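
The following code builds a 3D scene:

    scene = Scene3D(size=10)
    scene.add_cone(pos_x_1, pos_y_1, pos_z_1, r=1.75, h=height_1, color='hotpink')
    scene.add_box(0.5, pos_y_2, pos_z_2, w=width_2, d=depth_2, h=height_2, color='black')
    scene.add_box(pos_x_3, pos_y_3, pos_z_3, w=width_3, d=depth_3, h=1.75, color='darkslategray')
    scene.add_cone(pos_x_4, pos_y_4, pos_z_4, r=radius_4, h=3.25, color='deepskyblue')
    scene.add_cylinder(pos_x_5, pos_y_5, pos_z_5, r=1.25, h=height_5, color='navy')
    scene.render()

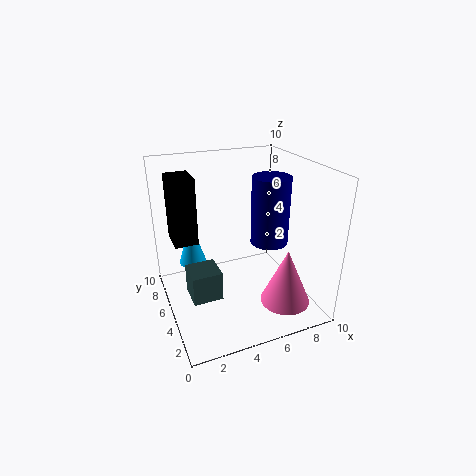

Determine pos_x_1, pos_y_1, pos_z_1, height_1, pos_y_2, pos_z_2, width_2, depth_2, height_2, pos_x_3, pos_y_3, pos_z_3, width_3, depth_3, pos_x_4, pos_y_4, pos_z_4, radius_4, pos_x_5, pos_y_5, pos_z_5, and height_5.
pos_x_1 = 7.75, pos_y_1 = 2.75, pos_z_1 = 0.5, height_1 = 4, pos_y_2 = 4.25, pos_z_2 = 5.5, width_2 = 1.5, depth_2 = 2, height_2 = 4.25, pos_x_3 = 0.75, pos_y_3 = 1.25, pos_z_3 = 3.25, width_3 = 1.75, depth_3 = 1.75, pos_x_4 = 2.25, pos_y_4 = 7.25, pos_z_4 = 2.5, radius_4 = 1, pos_x_5 = 6.75, pos_y_5 = 3.75, pos_z_5 = 5, height_5 = 4.5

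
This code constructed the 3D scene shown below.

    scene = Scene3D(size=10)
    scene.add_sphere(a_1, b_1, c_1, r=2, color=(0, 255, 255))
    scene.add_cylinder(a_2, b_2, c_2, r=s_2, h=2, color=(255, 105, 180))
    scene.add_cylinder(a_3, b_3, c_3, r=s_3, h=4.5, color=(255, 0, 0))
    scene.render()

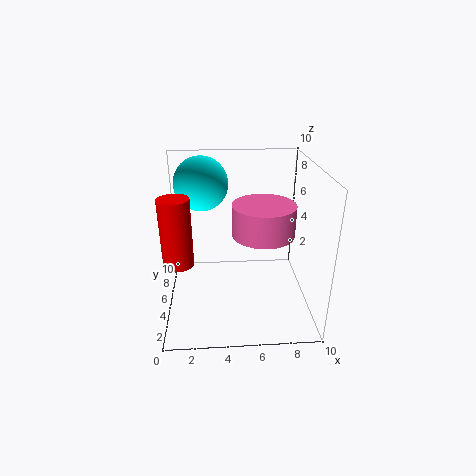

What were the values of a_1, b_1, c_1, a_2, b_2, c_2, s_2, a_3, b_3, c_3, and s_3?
a_1 = 2.5, b_1 = 8, c_1 = 8, a_2 = 6.5, b_2 = 3.5, c_2 = 6, s_2 = 2, a_3 = 1, b_3 = 3.5, c_3 = 4, s_3 = 1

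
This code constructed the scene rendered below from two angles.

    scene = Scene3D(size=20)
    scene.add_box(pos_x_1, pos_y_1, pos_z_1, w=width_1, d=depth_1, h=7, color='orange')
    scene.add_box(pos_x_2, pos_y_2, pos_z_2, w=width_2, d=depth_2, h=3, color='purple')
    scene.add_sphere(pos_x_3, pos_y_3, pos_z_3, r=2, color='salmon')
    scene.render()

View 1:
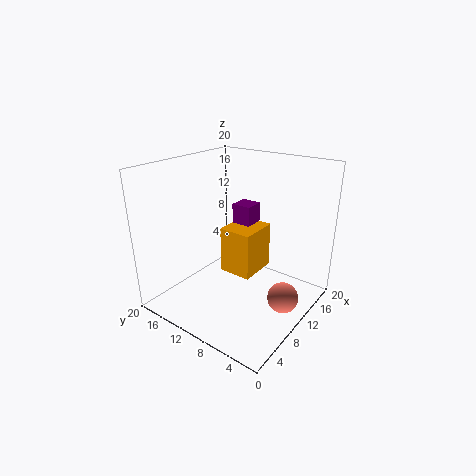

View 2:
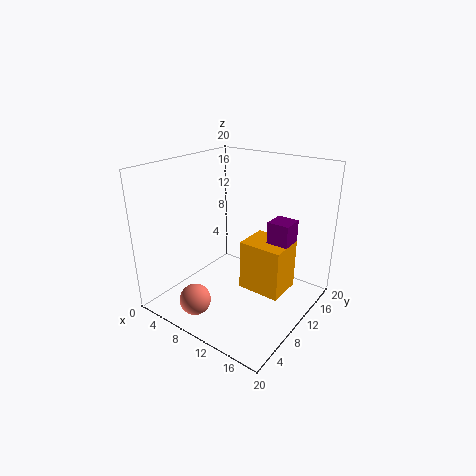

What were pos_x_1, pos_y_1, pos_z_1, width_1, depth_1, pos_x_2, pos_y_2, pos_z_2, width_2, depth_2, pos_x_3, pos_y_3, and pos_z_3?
pos_x_1 = 11; pos_y_1 = 9; pos_z_1 = 3; width_1 = 6; depth_1 = 5; pos_x_2 = 14; pos_y_2 = 11; pos_z_2 = 10; width_2 = 3; depth_2 = 3; pos_x_3 = 9; pos_y_3 = 2; pos_z_3 = 4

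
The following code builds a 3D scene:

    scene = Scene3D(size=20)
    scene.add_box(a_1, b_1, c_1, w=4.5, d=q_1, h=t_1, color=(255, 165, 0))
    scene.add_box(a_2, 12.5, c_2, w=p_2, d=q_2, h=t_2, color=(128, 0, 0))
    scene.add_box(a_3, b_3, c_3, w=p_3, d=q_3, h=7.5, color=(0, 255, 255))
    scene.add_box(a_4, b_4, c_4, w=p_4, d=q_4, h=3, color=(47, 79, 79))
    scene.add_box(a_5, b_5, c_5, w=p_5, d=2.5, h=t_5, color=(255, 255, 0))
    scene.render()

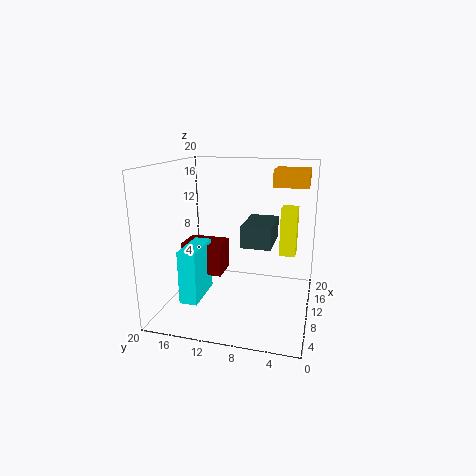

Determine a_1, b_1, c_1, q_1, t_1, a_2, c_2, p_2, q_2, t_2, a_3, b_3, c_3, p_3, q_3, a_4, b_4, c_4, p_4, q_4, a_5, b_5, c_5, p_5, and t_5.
a_1 = 14; b_1 = 1; c_1 = 16.5; q_1 = 5; t_1 = 2.5; a_2 = 9.5; c_2 = 4; p_2 = 4.5; q_2 = 6; t_2 = 4.5; a_3 = 5; b_3 = 14.5; c_3 = 1.5; p_3 = 6.5; q_3 = 2.5; a_4 = 7.5; b_4 = 5; c_4 = 9.5; p_4 = 6.5; q_4 = 4; a_5 = 16; b_5 = 2.5; c_5 = 5.5; p_5 = 3; t_5 = 7.5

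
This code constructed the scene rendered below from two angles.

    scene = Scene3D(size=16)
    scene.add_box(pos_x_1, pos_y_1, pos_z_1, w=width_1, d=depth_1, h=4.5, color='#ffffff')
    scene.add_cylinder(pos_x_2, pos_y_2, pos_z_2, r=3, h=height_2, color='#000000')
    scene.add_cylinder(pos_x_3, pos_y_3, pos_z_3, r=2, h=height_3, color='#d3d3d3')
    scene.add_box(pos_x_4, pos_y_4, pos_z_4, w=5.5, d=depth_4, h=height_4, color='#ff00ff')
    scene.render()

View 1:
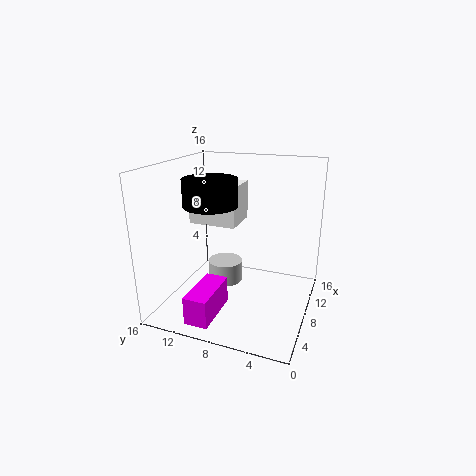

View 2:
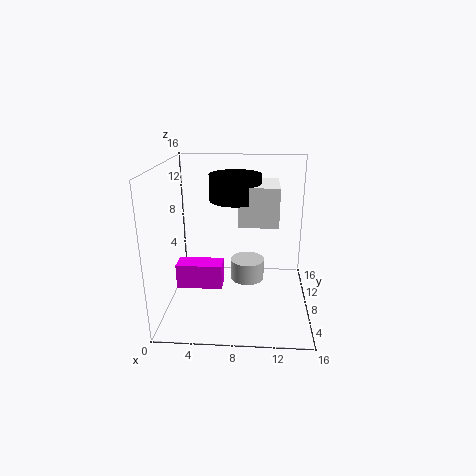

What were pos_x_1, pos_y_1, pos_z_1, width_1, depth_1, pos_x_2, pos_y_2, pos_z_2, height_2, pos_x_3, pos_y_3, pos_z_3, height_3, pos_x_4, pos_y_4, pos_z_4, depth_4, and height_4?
pos_x_1 = 8, pos_y_1 = 8.5, pos_z_1 = 9, width_1 = 4.5, depth_1 = 5.5, pos_x_2 = 7.5, pos_y_2 = 11, pos_z_2 = 11.5, height_2 = 3, pos_x_3 = 9, pos_y_3 = 10, pos_z_3 = 2, height_3 = 2.5, pos_x_4 = 0.5, pos_y_4 = 8.5, pos_z_4 = 1, depth_4 = 2.5, height_4 = 3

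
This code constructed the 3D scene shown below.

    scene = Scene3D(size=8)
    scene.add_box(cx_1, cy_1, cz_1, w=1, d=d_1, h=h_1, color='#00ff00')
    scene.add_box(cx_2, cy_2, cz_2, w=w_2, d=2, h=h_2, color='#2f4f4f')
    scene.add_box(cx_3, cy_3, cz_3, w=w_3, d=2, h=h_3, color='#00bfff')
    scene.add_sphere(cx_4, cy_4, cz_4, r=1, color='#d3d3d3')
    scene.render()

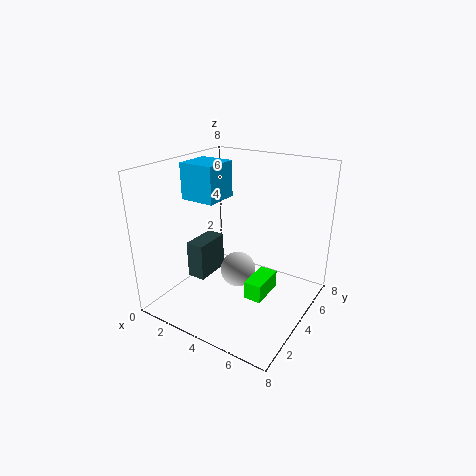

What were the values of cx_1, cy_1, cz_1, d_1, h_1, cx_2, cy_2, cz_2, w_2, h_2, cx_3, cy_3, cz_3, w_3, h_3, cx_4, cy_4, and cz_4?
cx_1 = 5
cy_1 = 3
cz_1 = 1
d_1 = 2
h_1 = 1
cx_2 = 2
cy_2 = 2
cz_2 = 2
w_2 = 1
h_2 = 2
cx_3 = 1
cy_3 = 3
cz_3 = 6
w_3 = 2
h_3 = 2
cx_4 = 4
cy_4 = 4
cz_4 = 2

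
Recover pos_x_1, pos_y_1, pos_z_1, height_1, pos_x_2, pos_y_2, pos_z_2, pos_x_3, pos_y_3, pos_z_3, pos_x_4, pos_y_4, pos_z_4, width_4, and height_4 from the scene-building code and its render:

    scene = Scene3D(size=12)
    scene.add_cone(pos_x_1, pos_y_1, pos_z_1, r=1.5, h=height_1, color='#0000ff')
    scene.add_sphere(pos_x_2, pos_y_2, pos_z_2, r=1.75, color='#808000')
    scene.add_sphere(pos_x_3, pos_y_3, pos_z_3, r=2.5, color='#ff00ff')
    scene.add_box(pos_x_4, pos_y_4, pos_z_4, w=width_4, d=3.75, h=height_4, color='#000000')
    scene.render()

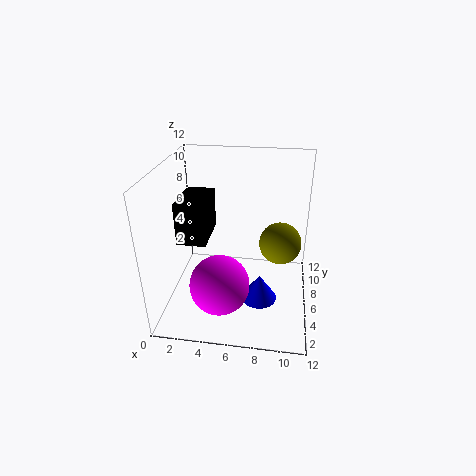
pos_x_1 = 8
pos_y_1 = 4.75
pos_z_1 = 1
height_1 = 2.25
pos_x_2 = 9.5
pos_y_2 = 6.5
pos_z_2 = 5.5
pos_x_3 = 4.75
pos_y_3 = 4
pos_z_3 = 2.5
pos_x_4 = 1.75
pos_y_4 = 3
pos_z_4 = 6.75
width_4 = 2.25
height_4 = 3.25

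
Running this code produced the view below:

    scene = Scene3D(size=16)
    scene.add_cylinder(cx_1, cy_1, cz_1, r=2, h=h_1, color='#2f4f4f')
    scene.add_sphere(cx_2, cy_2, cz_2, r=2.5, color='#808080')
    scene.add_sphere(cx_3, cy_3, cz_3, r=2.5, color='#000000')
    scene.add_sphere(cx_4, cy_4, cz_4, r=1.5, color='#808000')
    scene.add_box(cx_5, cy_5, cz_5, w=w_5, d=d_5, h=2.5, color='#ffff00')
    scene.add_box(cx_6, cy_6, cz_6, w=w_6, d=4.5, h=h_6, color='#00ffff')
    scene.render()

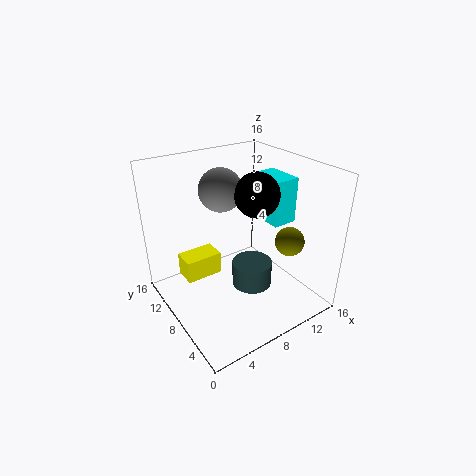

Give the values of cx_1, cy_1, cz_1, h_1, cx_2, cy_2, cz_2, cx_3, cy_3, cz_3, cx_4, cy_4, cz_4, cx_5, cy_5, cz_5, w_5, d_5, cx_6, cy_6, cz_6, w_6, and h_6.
cx_1 = 7; cy_1 = 4; cz_1 = 5; h_1 = 2.5; cx_2 = 8; cy_2 = 11.5; cz_2 = 12.5; cx_3 = 10.5; cy_3 = 8; cz_3 = 12.5; cx_4 = 11; cy_4 = 3; cz_4 = 9; cx_5 = 2; cy_5 = 8.5; cz_5 = 4; w_5 = 4; d_5 = 2.5; cx_6 = 13; cy_6 = 7.5; cz_6 = 8; w_6 = 3; h_6 = 5.5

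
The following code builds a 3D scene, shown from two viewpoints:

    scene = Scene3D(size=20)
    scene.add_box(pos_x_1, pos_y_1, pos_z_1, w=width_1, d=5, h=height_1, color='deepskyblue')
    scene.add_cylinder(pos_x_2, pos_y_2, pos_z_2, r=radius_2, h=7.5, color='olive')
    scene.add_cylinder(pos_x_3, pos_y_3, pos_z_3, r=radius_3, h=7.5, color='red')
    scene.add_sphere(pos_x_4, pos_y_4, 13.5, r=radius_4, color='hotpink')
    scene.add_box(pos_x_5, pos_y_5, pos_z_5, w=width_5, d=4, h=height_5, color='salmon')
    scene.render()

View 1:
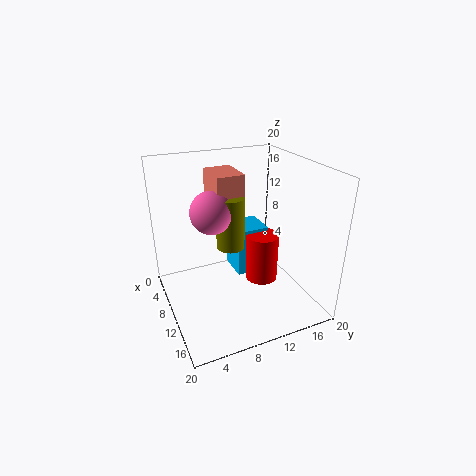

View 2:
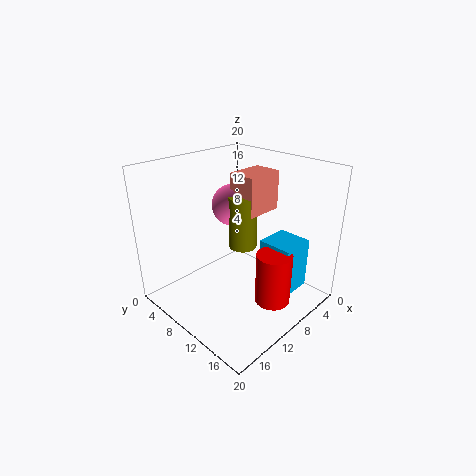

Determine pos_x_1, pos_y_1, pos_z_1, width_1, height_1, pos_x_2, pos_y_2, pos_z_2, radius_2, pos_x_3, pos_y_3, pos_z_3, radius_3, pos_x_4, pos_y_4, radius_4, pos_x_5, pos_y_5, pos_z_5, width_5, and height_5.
pos_x_1 = 2; pos_y_1 = 11.5; pos_z_1 = 1.5; width_1 = 5; height_1 = 7.5; pos_x_2 = 8.5; pos_y_2 = 9.5; pos_z_2 = 8; radius_2 = 2; pos_x_3 = 8; pos_y_3 = 15; pos_z_3 = 1; radius_3 = 2.5; pos_x_4 = 8; pos_y_4 = 7; radius_4 = 3; pos_x_5 = 3.5; pos_y_5 = 7.5; pos_z_5 = 13; width_5 = 5.5; height_5 = 5.5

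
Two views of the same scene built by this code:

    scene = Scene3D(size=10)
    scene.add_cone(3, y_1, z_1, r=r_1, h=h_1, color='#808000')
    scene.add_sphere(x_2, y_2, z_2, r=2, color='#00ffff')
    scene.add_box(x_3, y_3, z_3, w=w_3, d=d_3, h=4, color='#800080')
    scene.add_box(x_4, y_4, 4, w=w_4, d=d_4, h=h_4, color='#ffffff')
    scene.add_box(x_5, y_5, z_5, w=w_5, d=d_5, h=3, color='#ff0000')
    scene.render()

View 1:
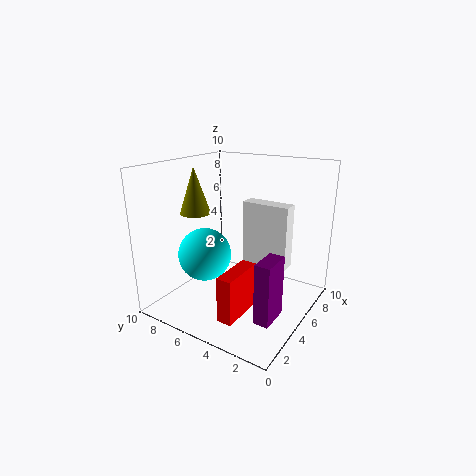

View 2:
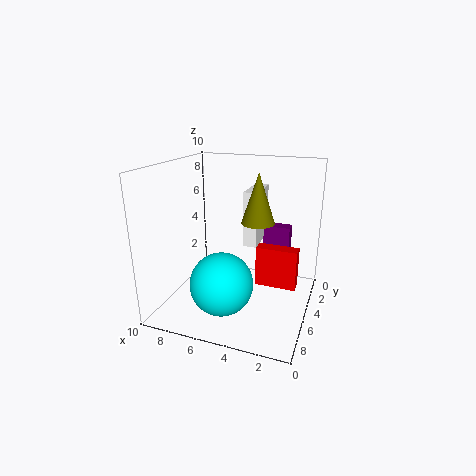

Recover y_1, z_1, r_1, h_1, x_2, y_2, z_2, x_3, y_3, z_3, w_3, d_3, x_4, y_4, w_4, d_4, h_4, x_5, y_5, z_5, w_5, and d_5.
y_1 = 7; z_1 = 7; r_1 = 1; h_1 = 3; x_2 = 5; y_2 = 8; z_2 = 3; x_3 = 2; y_3 = 1; z_3 = 1; w_3 = 2; d_3 = 1; x_4 = 4; y_4 = 1; w_4 = 1; d_4 = 3; h_4 = 4; x_5 = 1; y_5 = 3; z_5 = 1; w_5 = 3; d_5 = 1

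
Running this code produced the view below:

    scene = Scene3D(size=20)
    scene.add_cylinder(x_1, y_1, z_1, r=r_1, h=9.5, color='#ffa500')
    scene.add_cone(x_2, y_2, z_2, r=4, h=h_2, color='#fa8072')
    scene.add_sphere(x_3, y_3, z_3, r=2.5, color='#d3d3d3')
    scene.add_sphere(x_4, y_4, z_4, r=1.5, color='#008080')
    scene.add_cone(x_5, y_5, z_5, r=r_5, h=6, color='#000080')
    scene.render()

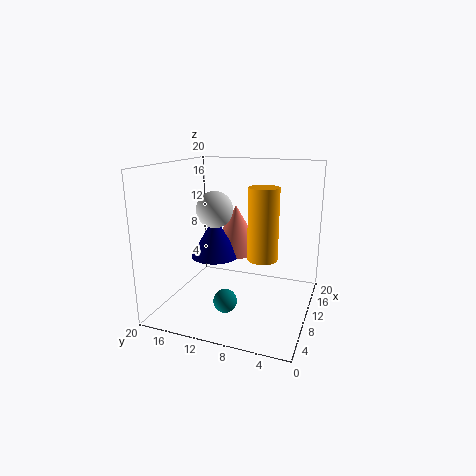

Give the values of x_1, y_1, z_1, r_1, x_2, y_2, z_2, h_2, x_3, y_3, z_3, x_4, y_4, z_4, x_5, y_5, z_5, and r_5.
x_1 = 8.5
y_1 = 6
z_1 = 8
r_1 = 2
x_2 = 14.5
y_2 = 12
z_2 = 6.5
h_2 = 7
x_3 = 9
y_3 = 13
z_3 = 14
x_4 = 4
y_4 = 9.5
z_4 = 3.5
x_5 = 11
y_5 = 14
z_5 = 6.5
r_5 = 3.5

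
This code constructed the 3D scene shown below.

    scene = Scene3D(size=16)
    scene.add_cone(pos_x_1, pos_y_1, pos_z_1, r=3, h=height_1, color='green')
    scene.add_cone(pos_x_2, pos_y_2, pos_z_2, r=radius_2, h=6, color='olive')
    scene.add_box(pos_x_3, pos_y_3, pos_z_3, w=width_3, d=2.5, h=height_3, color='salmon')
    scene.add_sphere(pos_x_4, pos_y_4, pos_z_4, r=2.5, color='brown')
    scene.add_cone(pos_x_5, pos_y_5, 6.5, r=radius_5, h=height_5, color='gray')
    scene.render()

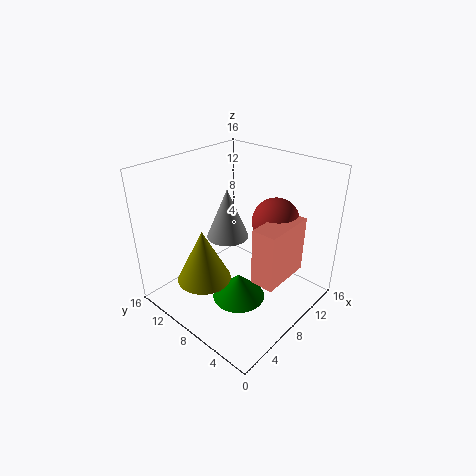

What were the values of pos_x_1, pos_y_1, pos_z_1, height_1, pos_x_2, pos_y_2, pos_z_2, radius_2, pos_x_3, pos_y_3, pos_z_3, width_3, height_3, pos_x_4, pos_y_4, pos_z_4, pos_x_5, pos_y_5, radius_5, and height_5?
pos_x_1 = 7, pos_y_1 = 7, pos_z_1 = 1, height_1 = 3, pos_x_2 = 4.5, pos_y_2 = 10, pos_z_2 = 3.5, radius_2 = 3, pos_x_3 = 5.5, pos_y_3 = 1.5, pos_z_3 = 5.5, width_3 = 5.5, height_3 = 6, pos_x_4 = 10, pos_y_4 = 4.5, pos_z_4 = 10.5, pos_x_5 = 9.5, pos_y_5 = 11, radius_5 = 2.5, height_5 = 6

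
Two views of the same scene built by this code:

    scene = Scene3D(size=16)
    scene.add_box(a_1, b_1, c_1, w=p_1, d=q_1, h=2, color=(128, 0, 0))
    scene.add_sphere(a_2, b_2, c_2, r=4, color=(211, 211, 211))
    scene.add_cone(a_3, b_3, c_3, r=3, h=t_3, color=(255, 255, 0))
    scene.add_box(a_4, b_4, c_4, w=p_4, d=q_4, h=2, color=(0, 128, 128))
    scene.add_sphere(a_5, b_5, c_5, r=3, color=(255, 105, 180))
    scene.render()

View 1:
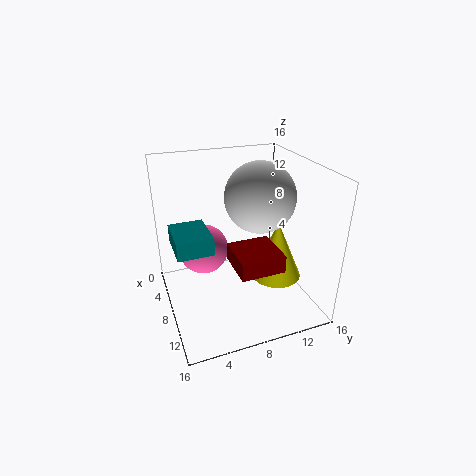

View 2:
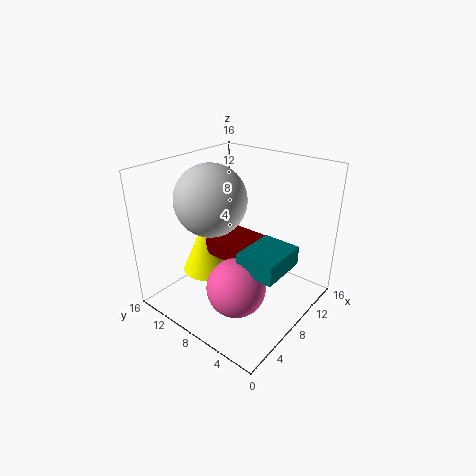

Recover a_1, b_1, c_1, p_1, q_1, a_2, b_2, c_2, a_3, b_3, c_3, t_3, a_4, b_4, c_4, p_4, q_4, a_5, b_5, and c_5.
a_1 = 7; b_1 = 7; c_1 = 5; p_1 = 5; q_1 = 5; a_2 = 7; b_2 = 11; c_2 = 12; a_3 = 8; b_3 = 13; c_3 = 2; t_3 = 7; a_4 = 4; b_4 = 1; c_4 = 7; p_4 = 5; q_4 = 4; a_5 = 4; b_5 = 5; c_5 = 5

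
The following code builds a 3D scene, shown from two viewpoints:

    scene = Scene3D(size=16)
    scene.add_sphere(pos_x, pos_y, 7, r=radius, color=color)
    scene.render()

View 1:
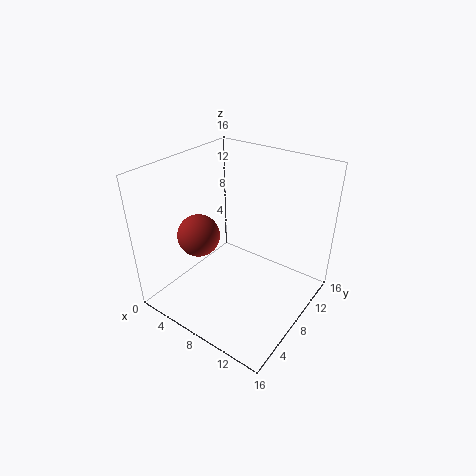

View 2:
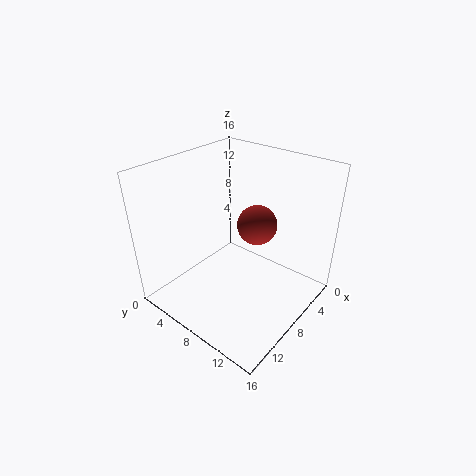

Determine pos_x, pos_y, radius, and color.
pos_x = 3, pos_y = 7, radius = 2.5, color = 'brown'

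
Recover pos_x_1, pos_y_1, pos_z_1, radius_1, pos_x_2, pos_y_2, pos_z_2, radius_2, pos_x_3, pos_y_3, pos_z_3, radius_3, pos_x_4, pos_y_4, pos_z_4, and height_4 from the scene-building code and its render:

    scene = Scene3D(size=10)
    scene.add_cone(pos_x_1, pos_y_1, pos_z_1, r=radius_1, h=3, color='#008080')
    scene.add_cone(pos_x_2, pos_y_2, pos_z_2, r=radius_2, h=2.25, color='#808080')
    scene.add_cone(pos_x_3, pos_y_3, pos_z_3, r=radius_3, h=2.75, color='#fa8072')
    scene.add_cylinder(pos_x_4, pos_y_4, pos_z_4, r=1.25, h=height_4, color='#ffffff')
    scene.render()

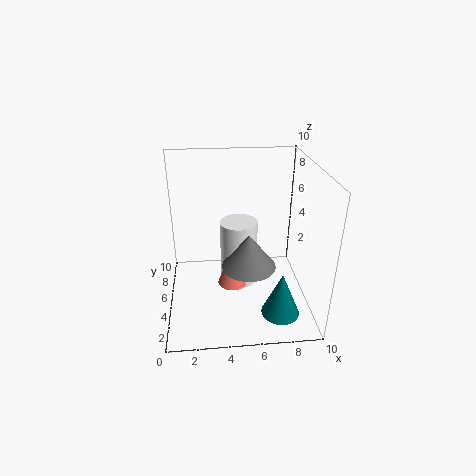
pos_x_1 = 7.5; pos_y_1 = 1.75; pos_z_1 = 1; radius_1 = 1.25; pos_x_2 = 5.5; pos_y_2 = 3; pos_z_2 = 4; radius_2 = 1.75; pos_x_3 = 4.5; pos_y_3 = 3.75; pos_z_3 = 2.25; radius_3 = 1; pos_x_4 = 5; pos_y_4 = 4.5; pos_z_4 = 2; height_4 = 4.5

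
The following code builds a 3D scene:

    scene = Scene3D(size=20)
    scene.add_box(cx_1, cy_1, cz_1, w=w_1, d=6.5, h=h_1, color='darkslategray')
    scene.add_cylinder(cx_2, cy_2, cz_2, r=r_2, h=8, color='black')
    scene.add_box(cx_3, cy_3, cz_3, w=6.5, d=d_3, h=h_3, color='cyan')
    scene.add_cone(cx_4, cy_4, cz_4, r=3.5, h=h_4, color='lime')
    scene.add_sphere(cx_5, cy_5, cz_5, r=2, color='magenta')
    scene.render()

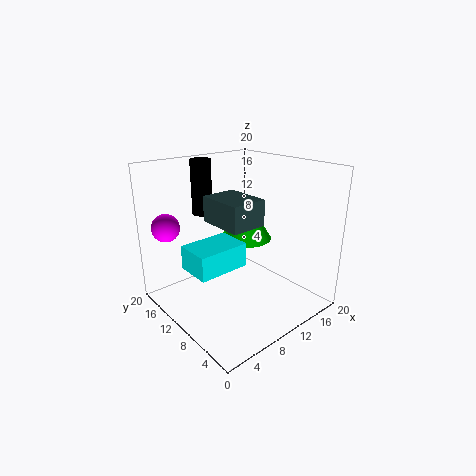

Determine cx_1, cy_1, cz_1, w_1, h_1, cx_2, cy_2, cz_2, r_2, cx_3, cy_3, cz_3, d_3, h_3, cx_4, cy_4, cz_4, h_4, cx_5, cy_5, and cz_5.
cx_1 = 6.5
cy_1 = 6.5
cz_1 = 12.5
w_1 = 5
h_1 = 3.5
cx_2 = 9
cy_2 = 17
cz_2 = 12
r_2 = 1.5
cx_3 = 1
cy_3 = 5.5
cz_3 = 8.5
d_3 = 4.5
h_3 = 3
cx_4 = 11
cy_4 = 9.5
cz_4 = 10
h_4 = 5.5
cx_5 = 3
cy_5 = 17.5
cz_5 = 11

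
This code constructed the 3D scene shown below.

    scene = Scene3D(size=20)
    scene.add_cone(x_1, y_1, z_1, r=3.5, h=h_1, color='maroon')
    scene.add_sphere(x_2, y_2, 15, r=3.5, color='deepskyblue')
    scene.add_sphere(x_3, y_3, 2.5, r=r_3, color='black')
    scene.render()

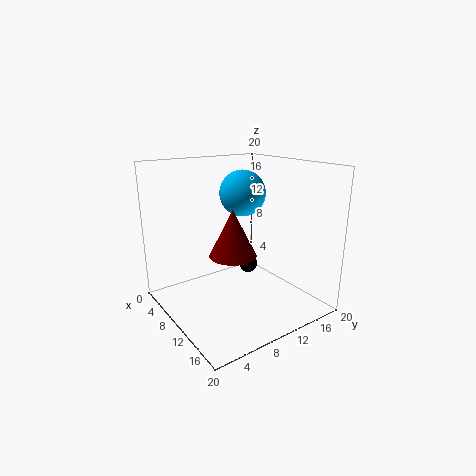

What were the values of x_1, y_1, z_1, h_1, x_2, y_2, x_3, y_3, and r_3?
x_1 = 8
y_1 = 10.5
z_1 = 6.5
h_1 = 7
x_2 = 5.5
y_2 = 14
x_3 = 4.5
y_3 = 16
r_3 = 1.5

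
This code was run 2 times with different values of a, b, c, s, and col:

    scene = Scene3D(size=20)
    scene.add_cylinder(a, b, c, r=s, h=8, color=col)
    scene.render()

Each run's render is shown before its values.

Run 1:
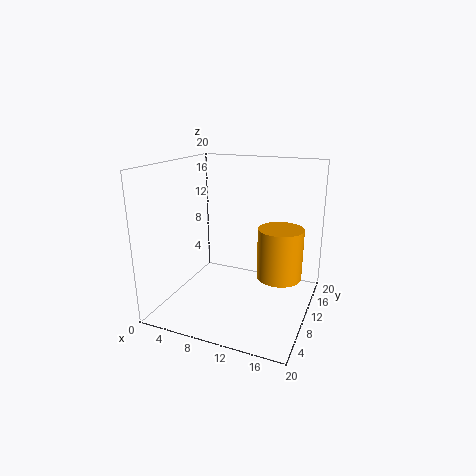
a = 14.5
b = 16
c = 2
s = 3.5
col = 'orange'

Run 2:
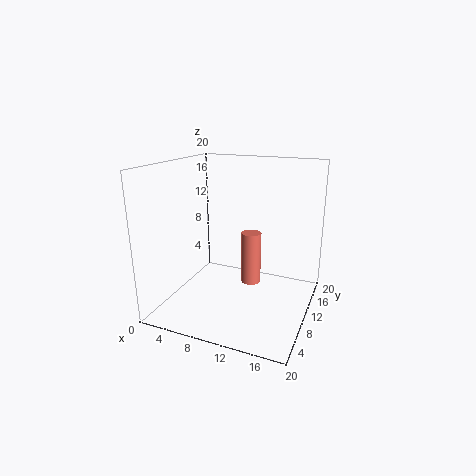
a = 10.5
b = 14
c = 1.5
s = 1.5
col = 'salmon'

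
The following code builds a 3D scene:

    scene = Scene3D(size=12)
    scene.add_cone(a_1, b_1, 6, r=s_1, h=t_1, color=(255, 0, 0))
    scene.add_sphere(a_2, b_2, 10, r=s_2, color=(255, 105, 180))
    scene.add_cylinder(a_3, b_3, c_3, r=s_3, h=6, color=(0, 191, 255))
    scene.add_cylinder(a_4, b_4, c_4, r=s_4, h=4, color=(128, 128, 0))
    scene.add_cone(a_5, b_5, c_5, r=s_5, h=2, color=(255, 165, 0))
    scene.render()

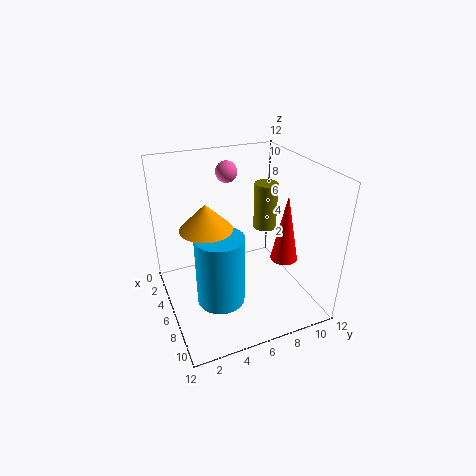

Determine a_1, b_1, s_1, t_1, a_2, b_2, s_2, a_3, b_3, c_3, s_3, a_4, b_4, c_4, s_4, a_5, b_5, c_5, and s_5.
a_1 = 10, b_1 = 8, s_1 = 1, t_1 = 5, a_2 = 1, b_2 = 7, s_2 = 1, a_3 = 7, b_3 = 4, c_3 = 1, s_3 = 2, a_4 = 5, b_4 = 9, c_4 = 6, s_4 = 1, a_5 = 7, b_5 = 3, c_5 = 8, s_5 = 2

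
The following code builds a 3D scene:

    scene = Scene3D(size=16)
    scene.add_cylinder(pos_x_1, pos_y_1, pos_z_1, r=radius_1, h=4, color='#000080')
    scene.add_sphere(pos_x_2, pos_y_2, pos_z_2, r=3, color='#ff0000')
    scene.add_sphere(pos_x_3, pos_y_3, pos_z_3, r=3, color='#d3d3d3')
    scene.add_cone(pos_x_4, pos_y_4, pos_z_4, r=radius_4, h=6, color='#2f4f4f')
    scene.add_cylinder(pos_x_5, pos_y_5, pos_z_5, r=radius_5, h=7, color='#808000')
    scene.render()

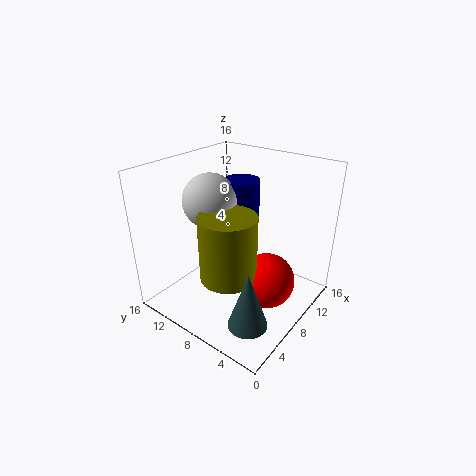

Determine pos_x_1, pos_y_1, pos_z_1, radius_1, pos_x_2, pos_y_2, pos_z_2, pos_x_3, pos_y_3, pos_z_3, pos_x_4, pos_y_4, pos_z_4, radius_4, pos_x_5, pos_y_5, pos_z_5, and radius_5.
pos_x_1 = 10; pos_y_1 = 9; pos_z_1 = 10; radius_1 = 2; pos_x_2 = 8; pos_y_2 = 4; pos_z_2 = 4; pos_x_3 = 7; pos_y_3 = 11; pos_z_3 = 12; pos_x_4 = 3; pos_y_4 = 3; pos_z_4 = 2; radius_4 = 2; pos_x_5 = 5; pos_y_5 = 7; pos_z_5 = 5; radius_5 = 3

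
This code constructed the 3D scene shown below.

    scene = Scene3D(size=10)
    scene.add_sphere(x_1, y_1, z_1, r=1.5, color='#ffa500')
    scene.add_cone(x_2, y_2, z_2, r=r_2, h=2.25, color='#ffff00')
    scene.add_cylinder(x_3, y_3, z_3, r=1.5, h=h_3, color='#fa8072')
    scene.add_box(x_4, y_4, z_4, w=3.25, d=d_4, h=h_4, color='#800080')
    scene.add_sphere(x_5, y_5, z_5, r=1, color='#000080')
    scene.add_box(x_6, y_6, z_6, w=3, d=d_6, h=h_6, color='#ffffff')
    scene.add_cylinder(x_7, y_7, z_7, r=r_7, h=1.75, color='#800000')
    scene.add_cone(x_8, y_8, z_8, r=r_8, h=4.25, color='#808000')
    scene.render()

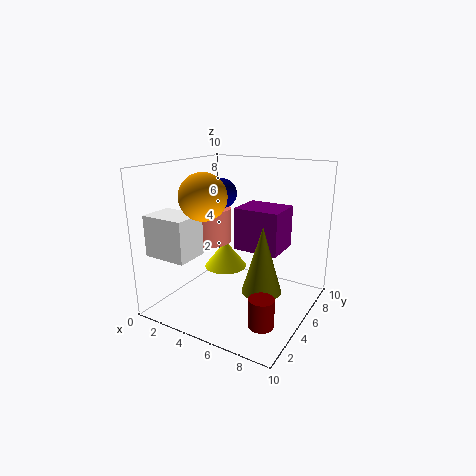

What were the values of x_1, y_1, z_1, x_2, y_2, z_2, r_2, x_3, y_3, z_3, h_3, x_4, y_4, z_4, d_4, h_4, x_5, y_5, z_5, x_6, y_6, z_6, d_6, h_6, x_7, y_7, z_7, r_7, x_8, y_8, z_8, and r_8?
x_1 = 4
y_1 = 2.5
z_1 = 8.25
x_2 = 2
y_2 = 8
z_2 = 1
r_2 = 1.75
x_3 = 2.5
y_3 = 5.25
z_3 = 4.25
h_3 = 2.5
x_4 = 4.5
y_4 = 5.25
z_4 = 4
d_4 = 2.75
h_4 = 3
x_5 = 3.75
y_5 = 5
z_5 = 8
x_6 = 0.5
y_6 = 0.75
z_6 = 4.25
d_6 = 2.25
h_6 = 2.75
x_7 = 8.75
y_7 = 1.25
z_7 = 1.5
r_7 = 0.75
x_8 = 7.75
y_8 = 3.25
z_8 = 2.5
r_8 = 1.25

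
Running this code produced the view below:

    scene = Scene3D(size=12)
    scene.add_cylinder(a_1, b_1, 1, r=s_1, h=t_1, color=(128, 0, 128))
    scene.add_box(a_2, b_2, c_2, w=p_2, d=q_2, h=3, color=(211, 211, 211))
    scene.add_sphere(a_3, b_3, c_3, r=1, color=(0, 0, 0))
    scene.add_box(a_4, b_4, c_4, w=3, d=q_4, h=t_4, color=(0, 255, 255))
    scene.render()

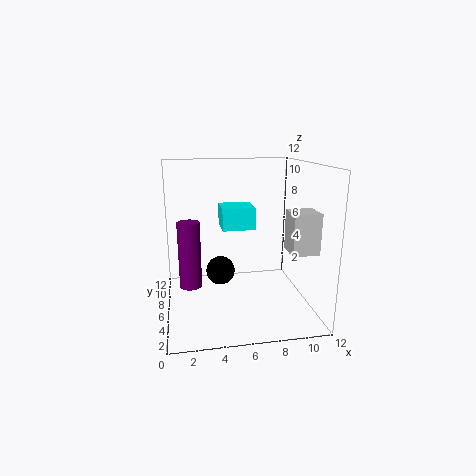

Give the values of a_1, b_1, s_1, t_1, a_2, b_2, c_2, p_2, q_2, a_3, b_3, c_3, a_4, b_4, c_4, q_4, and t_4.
a_1 = 2, b_1 = 8, s_1 = 1, t_1 = 6, a_2 = 9, b_2 = 1, c_2 = 6, p_2 = 2, q_2 = 2, a_3 = 4, b_3 = 2, c_3 = 5, a_4 = 5, b_4 = 8, c_4 = 6, q_4 = 3, t_4 = 2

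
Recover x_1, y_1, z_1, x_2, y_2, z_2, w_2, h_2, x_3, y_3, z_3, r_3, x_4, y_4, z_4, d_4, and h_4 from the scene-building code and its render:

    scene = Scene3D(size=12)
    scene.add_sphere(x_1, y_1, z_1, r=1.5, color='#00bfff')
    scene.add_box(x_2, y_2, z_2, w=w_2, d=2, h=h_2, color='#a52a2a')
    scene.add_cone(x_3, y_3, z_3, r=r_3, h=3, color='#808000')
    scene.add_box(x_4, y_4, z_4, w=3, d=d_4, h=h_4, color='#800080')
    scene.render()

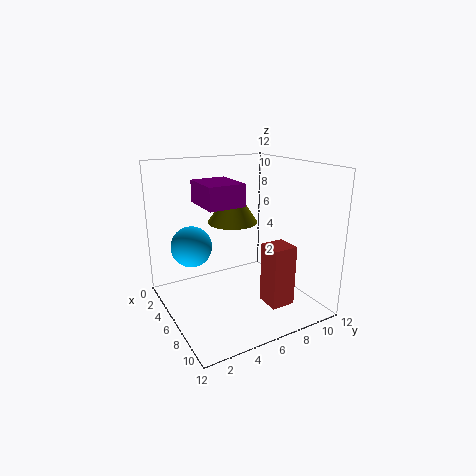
x_1 = 7; y_1 = 1.5; z_1 = 6.5; x_2 = 8; y_2 = 7; z_2 = 1; w_2 = 2; h_2 = 5; x_3 = 6; y_3 = 5.5; z_3 = 7.5; r_3 = 2; x_4 = 7.5; y_4 = 1.5; z_4 = 10; d_4 = 2.5; h_4 = 1.5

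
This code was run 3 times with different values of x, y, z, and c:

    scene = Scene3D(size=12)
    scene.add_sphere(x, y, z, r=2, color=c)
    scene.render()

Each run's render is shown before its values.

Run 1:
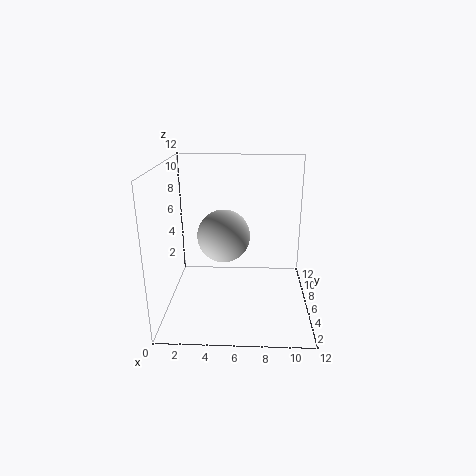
x = 5, y = 4, z = 7, c = 'lightgray'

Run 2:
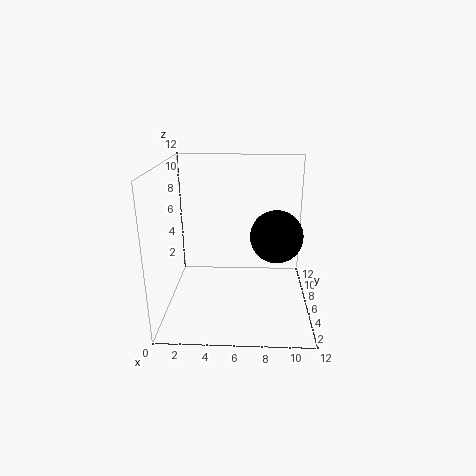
x = 9, y = 4, z = 7, c = 'black'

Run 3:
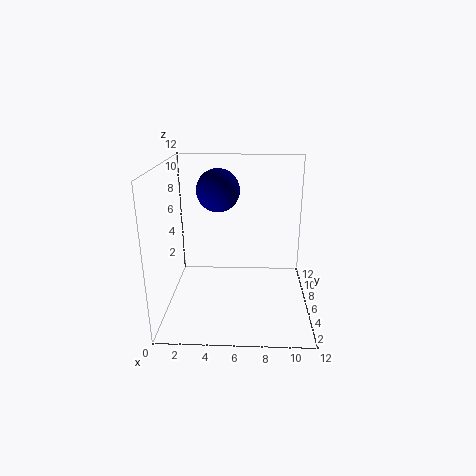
x = 4, y = 10, z = 9, c = 'navy'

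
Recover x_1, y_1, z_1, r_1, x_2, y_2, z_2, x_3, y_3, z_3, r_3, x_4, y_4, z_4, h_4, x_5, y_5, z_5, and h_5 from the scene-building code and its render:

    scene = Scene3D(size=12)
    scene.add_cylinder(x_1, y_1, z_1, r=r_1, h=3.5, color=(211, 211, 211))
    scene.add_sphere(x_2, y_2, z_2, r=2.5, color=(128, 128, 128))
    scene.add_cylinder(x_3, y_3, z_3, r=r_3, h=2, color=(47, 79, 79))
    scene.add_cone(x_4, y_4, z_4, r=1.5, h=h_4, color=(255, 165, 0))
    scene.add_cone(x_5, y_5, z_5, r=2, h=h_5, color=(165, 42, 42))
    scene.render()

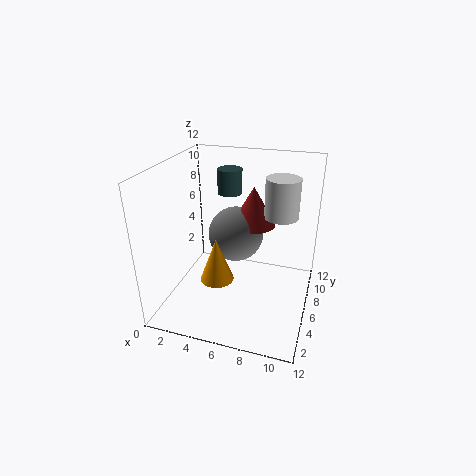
x_1 = 9
y_1 = 9
z_1 = 7
r_1 = 1.5
x_2 = 5
y_2 = 8.5
z_2 = 5
x_3 = 5
y_3 = 7
z_3 = 9.5
r_3 = 1
x_4 = 4
y_4 = 6
z_4 = 1.5
h_4 = 4
x_5 = 6.5
y_5 = 9
z_5 = 6
h_5 = 3.5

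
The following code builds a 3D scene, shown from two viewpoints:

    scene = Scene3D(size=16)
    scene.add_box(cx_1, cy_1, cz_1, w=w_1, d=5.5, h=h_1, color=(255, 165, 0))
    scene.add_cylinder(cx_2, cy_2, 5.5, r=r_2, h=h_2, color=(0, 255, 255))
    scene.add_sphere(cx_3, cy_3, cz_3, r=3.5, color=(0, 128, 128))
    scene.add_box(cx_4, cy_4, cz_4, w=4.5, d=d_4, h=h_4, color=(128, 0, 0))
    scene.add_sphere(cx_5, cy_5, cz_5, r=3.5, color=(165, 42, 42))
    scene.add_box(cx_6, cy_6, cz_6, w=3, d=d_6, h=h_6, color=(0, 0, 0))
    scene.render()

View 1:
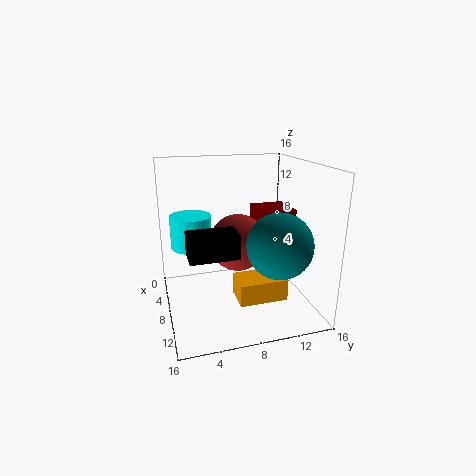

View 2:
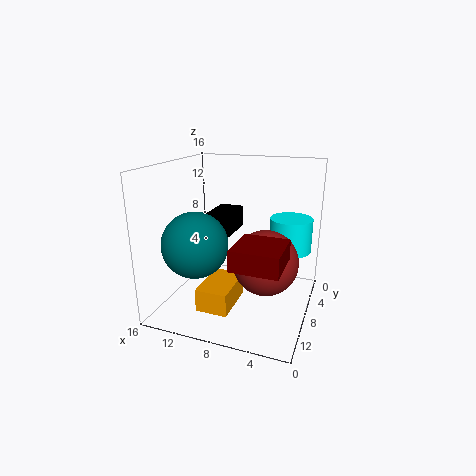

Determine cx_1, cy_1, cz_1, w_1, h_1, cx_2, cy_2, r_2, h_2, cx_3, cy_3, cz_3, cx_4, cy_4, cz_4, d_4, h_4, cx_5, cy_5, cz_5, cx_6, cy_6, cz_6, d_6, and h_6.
cx_1 = 7.5
cy_1 = 7.5
cz_1 = 1
w_1 = 3.5
h_1 = 2.5
cx_2 = 3
cy_2 = 3.5
r_2 = 2.5
h_2 = 4
cx_3 = 11.5
cy_3 = 11.5
cz_3 = 8
cx_4 = 1.5
cy_4 = 11.5
cz_4 = 8
d_4 = 4.5
h_4 = 2
cx_5 = 4.5
cy_5 = 9
cz_5 = 6
cx_6 = 9.5
cy_6 = 2
cz_6 = 7.5
d_6 = 5
h_6 = 2.5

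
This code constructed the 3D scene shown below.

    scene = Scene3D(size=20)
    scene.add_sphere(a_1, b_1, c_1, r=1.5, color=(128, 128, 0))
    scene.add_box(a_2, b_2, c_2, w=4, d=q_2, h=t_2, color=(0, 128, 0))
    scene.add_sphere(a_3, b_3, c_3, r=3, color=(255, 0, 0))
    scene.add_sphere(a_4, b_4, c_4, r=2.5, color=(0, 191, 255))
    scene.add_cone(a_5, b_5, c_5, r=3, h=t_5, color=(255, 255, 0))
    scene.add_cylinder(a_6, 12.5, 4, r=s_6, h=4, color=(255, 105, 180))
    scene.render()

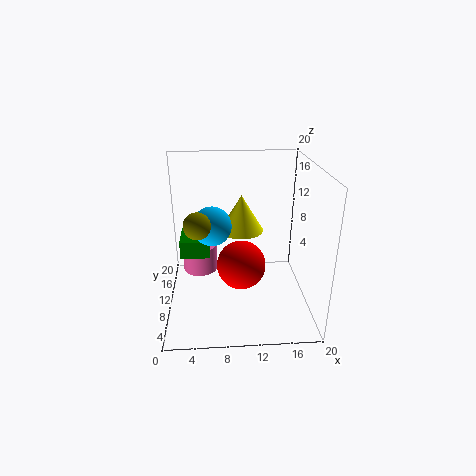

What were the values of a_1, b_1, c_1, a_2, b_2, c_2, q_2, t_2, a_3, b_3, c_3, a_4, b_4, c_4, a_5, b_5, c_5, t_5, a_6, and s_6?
a_1 = 5, b_1 = 2, c_1 = 15.5, a_2 = 2, b_2 = 9, c_2 = 7.5, q_2 = 5, t_2 = 2.5, a_3 = 10, b_3 = 4.5, c_3 = 9, a_4 = 6.5, b_4 = 7.5, c_4 = 13, a_5 = 10.5, b_5 = 10.5, c_5 = 11, t_5 = 5, a_6 = 4.5, s_6 = 2.5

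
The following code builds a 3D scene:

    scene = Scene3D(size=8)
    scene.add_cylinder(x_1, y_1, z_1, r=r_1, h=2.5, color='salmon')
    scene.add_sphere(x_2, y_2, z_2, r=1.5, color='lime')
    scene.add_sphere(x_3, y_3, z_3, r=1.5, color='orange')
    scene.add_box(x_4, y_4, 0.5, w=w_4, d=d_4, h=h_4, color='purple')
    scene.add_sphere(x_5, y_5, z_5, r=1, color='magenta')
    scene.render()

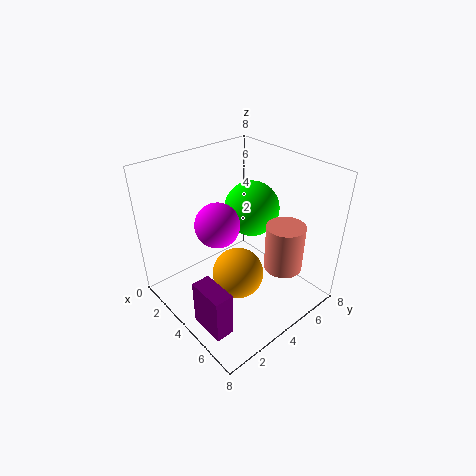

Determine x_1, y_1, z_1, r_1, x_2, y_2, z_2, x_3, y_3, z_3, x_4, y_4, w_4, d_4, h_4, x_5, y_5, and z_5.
x_1 = 6.5; y_1 = 5; z_1 = 3; r_1 = 1; x_2 = 4; y_2 = 5; z_2 = 5.5; x_3 = 4; y_3 = 4; z_3 = 1.5; x_4 = 4.5; y_4 = 0.5; w_4 = 2; d_4 = 1; h_4 = 2.5; x_5 = 5.5; y_5 = 1.5; z_5 = 6.5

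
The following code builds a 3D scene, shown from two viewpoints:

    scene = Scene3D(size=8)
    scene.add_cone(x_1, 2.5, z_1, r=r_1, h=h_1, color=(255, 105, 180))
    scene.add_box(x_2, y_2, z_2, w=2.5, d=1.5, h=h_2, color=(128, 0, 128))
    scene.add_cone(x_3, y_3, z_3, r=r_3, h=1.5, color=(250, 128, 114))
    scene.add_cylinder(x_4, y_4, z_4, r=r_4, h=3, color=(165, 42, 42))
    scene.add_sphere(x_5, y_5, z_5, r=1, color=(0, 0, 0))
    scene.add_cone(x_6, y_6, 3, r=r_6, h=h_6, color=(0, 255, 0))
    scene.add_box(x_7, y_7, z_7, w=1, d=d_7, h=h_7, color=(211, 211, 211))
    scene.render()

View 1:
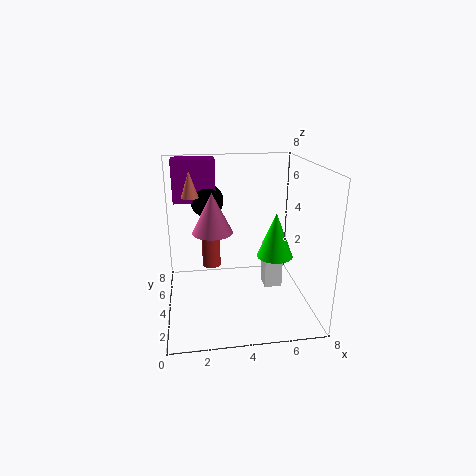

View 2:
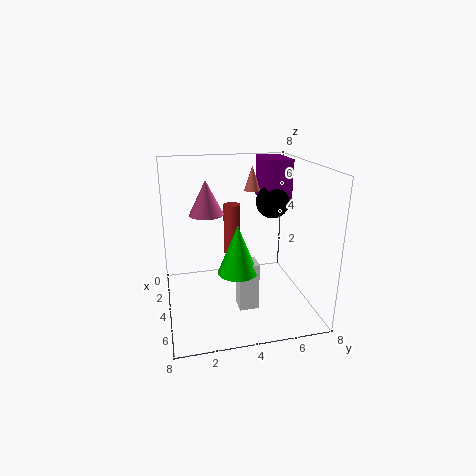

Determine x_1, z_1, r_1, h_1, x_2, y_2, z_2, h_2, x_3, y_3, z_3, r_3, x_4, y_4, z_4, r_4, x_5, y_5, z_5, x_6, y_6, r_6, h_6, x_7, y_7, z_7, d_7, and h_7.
x_1 = 2.5
z_1 = 5
r_1 = 1
h_1 = 2
x_2 = 0.5
y_2 = 6
z_2 = 5.5
h_2 = 2.5
x_3 = 1.5
y_3 = 5.5
z_3 = 6
r_3 = 0.5
x_4 = 2.5
y_4 = 4
z_4 = 2.5
r_4 = 0.5
x_5 = 2.5
y_5 = 6.5
z_5 = 5.5
x_6 = 6
y_6 = 3.5
r_6 = 1
h_6 = 2.5
x_7 = 5.5
y_7 = 3.5
z_7 = 1
d_7 = 1
h_7 = 2.5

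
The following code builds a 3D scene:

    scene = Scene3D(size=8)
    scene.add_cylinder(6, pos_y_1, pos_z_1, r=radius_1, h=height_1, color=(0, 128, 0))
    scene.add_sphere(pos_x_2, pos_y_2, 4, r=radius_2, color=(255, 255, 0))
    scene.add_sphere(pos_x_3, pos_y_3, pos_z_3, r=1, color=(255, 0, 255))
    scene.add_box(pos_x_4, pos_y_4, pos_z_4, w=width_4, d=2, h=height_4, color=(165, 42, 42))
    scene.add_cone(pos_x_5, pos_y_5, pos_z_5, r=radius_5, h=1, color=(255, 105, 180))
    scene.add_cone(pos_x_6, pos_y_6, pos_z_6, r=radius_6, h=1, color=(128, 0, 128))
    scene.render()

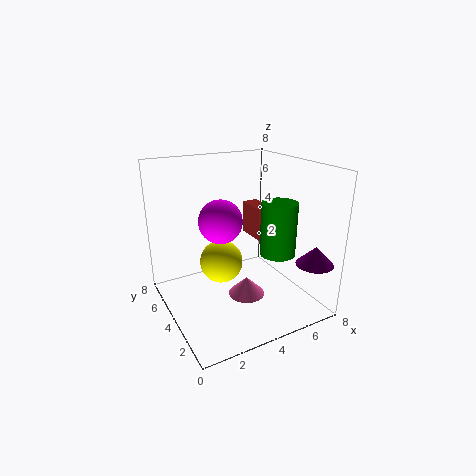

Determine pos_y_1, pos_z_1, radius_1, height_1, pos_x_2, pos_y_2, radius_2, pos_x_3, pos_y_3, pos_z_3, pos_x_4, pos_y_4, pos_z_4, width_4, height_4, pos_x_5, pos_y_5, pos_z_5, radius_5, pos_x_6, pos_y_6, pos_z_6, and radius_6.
pos_y_1 = 3, pos_z_1 = 3, radius_1 = 1, height_1 = 3, pos_x_2 = 2, pos_y_2 = 2, radius_2 = 1, pos_x_3 = 2, pos_y_3 = 2, pos_z_3 = 6, pos_x_4 = 6, pos_y_4 = 5, pos_z_4 = 3, width_4 = 1, height_4 = 2, pos_x_5 = 4, pos_y_5 = 3, pos_z_5 = 1, radius_5 = 1, pos_x_6 = 7, pos_y_6 = 1, pos_z_6 = 3, radius_6 = 1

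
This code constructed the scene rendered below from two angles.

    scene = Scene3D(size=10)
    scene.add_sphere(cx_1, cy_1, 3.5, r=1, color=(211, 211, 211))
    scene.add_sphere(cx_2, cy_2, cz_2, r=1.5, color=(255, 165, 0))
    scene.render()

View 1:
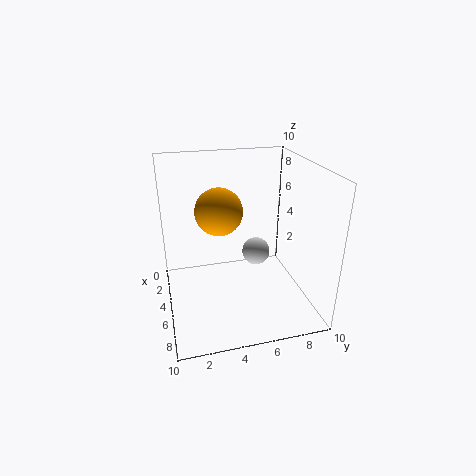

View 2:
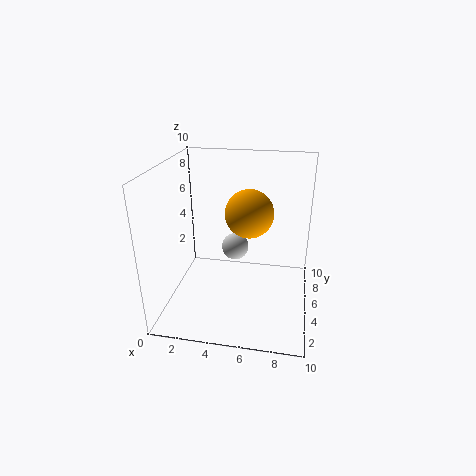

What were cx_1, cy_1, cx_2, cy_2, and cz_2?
cx_1 = 4.5
cy_1 = 6.5
cx_2 = 6
cy_2 = 3.5
cz_2 = 7.5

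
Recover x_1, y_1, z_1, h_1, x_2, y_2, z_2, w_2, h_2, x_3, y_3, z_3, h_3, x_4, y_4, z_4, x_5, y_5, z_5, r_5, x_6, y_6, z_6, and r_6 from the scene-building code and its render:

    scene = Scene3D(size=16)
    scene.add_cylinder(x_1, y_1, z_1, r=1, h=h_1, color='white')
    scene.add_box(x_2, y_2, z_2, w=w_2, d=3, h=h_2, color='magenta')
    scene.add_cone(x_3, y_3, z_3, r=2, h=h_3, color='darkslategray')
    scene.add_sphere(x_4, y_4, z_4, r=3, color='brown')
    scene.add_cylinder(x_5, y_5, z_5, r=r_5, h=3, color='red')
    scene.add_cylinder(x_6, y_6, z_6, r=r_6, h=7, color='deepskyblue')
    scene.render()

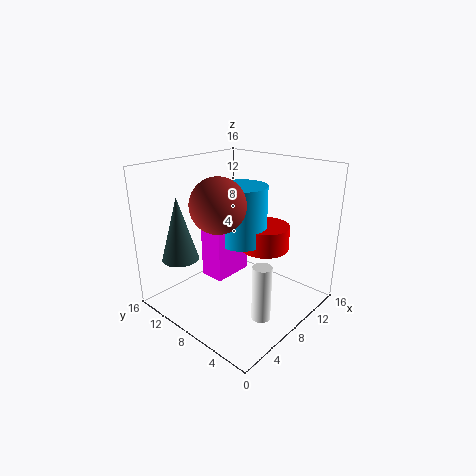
x_1 = 6
y_1 = 3
z_1 = 1
h_1 = 6
x_2 = 7
y_2 = 10
z_2 = 2
w_2 = 5
h_2 = 7
x_3 = 3
y_3 = 12
z_3 = 6
h_3 = 7
x_4 = 6
y_4 = 9
z_4 = 12
x_5 = 13
y_5 = 8
z_5 = 5
r_5 = 3
x_6 = 11
y_6 = 10
z_6 = 6
r_6 = 3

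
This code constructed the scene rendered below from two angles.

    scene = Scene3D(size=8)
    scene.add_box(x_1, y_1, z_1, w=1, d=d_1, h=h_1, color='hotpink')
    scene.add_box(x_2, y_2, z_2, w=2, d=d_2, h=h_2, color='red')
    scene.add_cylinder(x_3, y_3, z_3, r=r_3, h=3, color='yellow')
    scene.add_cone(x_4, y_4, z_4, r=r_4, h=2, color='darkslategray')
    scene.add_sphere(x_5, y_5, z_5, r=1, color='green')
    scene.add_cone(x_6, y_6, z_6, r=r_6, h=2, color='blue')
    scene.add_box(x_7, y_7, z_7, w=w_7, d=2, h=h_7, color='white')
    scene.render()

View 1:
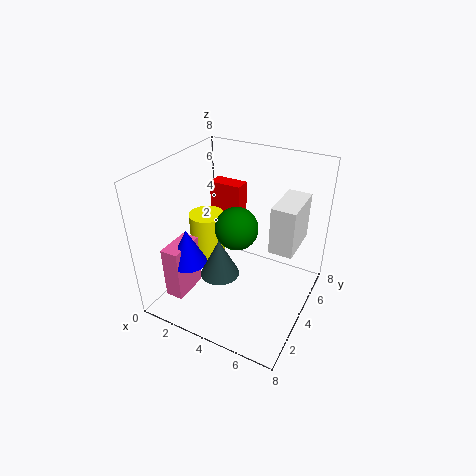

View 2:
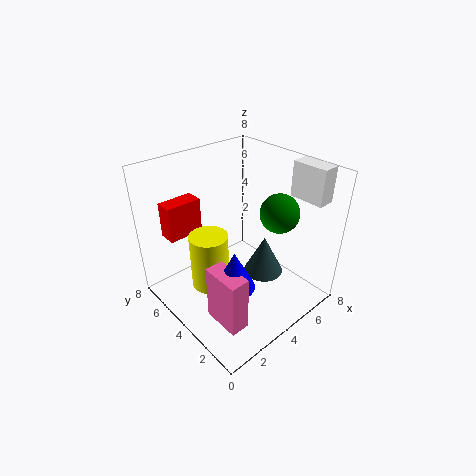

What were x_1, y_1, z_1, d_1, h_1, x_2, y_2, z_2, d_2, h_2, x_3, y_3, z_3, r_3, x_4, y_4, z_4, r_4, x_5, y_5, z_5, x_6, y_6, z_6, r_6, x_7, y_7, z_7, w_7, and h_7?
x_1 = 1
y_1 = 1
z_1 = 1
d_1 = 2
h_1 = 3
x_2 = 1
y_2 = 6
z_2 = 4
d_2 = 1
h_2 = 2
x_3 = 2
y_3 = 4
z_3 = 2
r_3 = 1
x_4 = 4
y_4 = 2
z_4 = 3
r_4 = 1
x_5 = 5
y_5 = 2
z_5 = 6
x_6 = 2
y_6 = 2
z_6 = 3
r_6 = 1
x_7 = 7
y_7 = 1
z_7 = 6
w_7 = 1
h_7 = 2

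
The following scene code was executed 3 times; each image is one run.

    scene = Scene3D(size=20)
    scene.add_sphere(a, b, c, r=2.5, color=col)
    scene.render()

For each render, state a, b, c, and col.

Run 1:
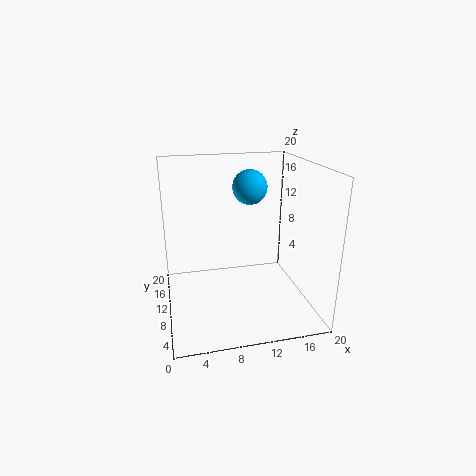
a = 12.5; b = 13.25; c = 16.25; col = 'deepskyblue'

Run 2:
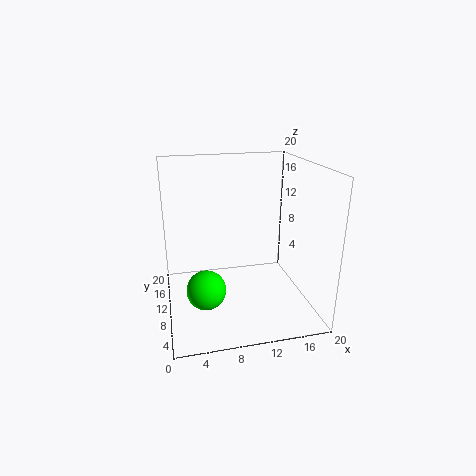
a = 4.75; b = 5.25; c = 5.25; col = 'lime'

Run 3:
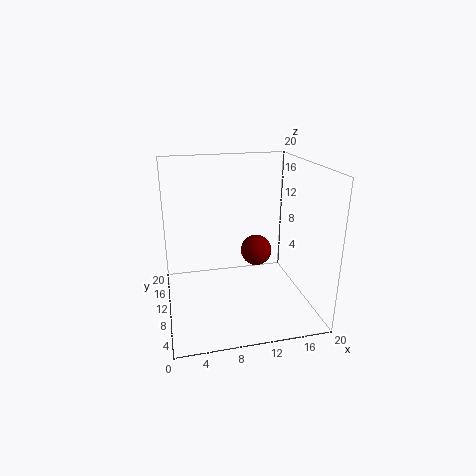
a = 14.5; b = 16; c = 5; col = 'maroon'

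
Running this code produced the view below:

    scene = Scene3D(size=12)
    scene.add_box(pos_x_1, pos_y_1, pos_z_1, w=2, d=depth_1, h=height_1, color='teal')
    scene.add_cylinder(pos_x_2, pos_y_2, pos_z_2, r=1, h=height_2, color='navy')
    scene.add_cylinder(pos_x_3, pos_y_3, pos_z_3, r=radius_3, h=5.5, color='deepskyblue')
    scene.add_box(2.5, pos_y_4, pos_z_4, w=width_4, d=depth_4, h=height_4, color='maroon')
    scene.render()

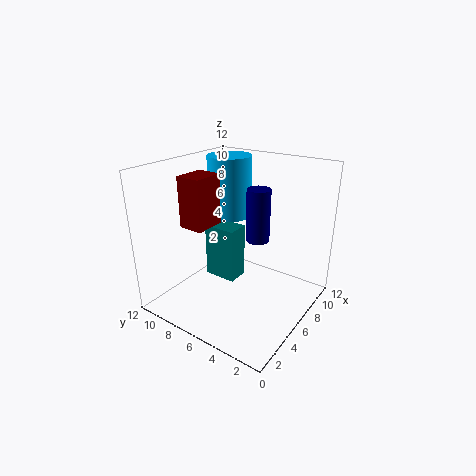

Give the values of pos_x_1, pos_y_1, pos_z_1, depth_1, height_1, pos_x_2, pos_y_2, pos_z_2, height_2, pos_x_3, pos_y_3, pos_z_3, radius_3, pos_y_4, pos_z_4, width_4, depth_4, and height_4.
pos_x_1 = 6.5; pos_y_1 = 7; pos_z_1 = 1; depth_1 = 3; height_1 = 5; pos_x_2 = 7.5; pos_y_2 = 5; pos_z_2 = 5.5; height_2 = 4.5; pos_x_3 = 9; pos_y_3 = 9; pos_z_3 = 6.5; radius_3 = 2; pos_y_4 = 7; pos_z_4 = 7.5; width_4 = 2.5; depth_4 = 2; height_4 = 4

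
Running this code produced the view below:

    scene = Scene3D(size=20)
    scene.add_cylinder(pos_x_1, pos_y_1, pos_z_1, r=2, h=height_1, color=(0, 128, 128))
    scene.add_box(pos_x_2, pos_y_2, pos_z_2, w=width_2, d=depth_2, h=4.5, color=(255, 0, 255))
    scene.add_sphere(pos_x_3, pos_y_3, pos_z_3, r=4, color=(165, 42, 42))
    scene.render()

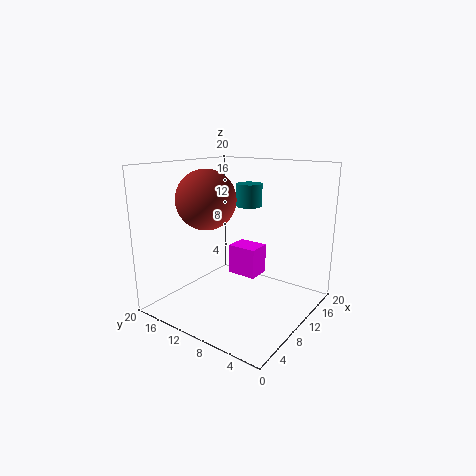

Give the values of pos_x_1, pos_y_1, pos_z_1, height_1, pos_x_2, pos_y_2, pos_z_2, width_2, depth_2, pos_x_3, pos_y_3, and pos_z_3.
pos_x_1 = 16.5; pos_y_1 = 12.5; pos_z_1 = 13; height_1 = 3.5; pos_x_2 = 12.5; pos_y_2 = 9; pos_z_2 = 3; width_2 = 3.5; depth_2 = 4.5; pos_x_3 = 7; pos_y_3 = 13; pos_z_3 = 15.5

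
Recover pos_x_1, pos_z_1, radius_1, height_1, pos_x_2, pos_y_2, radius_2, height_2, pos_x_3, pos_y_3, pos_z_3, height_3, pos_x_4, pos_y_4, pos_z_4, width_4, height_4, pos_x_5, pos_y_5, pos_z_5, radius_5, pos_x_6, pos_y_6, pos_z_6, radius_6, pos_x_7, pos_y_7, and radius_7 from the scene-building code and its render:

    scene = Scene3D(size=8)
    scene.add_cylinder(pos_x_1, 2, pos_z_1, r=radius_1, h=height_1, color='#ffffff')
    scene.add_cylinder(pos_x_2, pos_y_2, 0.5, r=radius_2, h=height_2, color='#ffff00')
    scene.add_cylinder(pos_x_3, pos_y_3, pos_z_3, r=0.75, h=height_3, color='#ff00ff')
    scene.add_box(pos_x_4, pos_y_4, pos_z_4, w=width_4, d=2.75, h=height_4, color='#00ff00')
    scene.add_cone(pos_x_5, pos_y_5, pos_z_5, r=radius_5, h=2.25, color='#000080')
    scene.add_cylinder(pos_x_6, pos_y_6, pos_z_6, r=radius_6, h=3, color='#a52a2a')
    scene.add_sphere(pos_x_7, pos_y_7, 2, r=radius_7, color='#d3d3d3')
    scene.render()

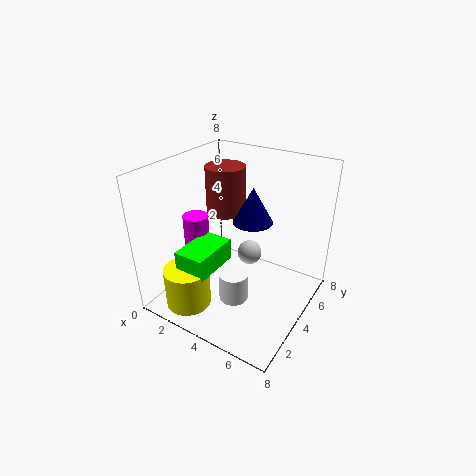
pos_x_1 = 5
pos_z_1 = 1.75
radius_1 = 0.75
height_1 = 1.5
pos_x_2 = 2.25
pos_y_2 = 1.5
radius_2 = 1.25
height_2 = 2.25
pos_x_3 = 1.25
pos_y_3 = 3.75
pos_z_3 = 1.5
height_3 = 3.25
pos_x_4 = 1.75
pos_y_4 = 1.25
pos_z_4 = 2.5
width_4 = 1.75
height_4 = 1.25
pos_x_5 = 3.5
pos_y_5 = 6.5
pos_z_5 = 3.75
radius_5 = 1.25
pos_x_6 = 1.5
pos_y_6 = 6.5
pos_z_6 = 4
radius_6 = 1.25
pos_x_7 = 3.75
pos_y_7 = 5.75
radius_7 = 0.75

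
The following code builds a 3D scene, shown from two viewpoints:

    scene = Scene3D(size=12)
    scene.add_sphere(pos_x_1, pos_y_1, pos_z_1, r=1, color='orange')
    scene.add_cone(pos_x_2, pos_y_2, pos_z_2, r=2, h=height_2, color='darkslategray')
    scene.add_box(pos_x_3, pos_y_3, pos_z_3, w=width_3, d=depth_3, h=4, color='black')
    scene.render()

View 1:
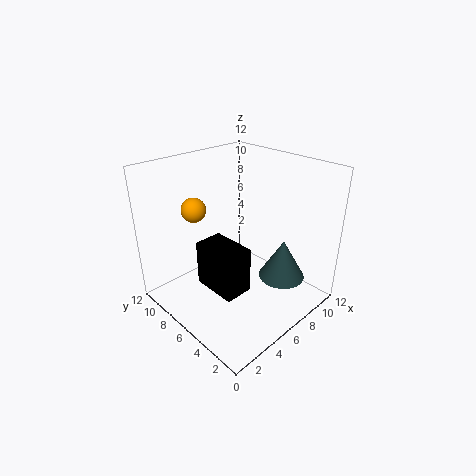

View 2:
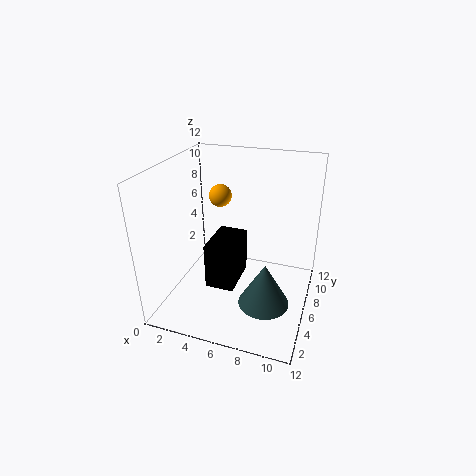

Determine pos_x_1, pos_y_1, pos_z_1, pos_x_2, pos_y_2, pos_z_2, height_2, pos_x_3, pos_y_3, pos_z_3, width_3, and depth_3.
pos_x_1 = 3.5
pos_y_1 = 8.5
pos_z_1 = 8.5
pos_x_2 = 9
pos_y_2 = 3.5
pos_z_2 = 2
height_2 = 3.5
pos_x_3 = 3.5
pos_y_3 = 4.5
pos_z_3 = 1.5
width_3 = 2.5
depth_3 = 4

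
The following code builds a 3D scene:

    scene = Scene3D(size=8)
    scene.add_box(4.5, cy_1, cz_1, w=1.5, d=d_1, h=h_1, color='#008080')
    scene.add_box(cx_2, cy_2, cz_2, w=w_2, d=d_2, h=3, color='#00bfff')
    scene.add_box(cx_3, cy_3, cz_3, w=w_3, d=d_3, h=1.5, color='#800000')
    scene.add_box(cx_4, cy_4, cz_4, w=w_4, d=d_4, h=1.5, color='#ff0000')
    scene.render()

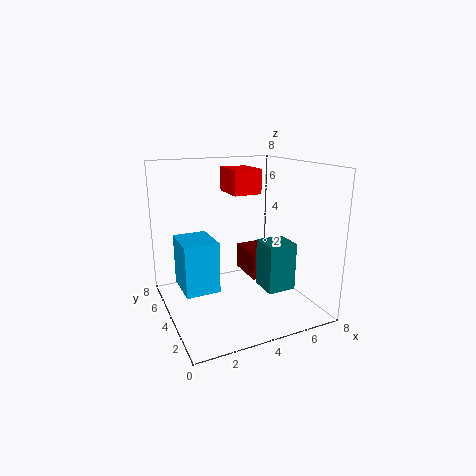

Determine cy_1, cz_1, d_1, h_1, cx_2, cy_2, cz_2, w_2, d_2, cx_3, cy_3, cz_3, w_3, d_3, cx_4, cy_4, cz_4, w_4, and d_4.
cy_1 = 1.25
cz_1 = 1.75
d_1 = 1.5
h_1 = 2.5
cx_2 = 1
cy_2 = 4.25
cz_2 = 0.75
w_2 = 2
d_2 = 2.5
cx_3 = 4.75
cy_3 = 3.5
cz_3 = 1.5
w_3 = 1.5
d_3 = 2.25
cx_4 = 4.5
cy_4 = 5.5
cz_4 = 6
w_4 = 1.75
d_4 = 2.25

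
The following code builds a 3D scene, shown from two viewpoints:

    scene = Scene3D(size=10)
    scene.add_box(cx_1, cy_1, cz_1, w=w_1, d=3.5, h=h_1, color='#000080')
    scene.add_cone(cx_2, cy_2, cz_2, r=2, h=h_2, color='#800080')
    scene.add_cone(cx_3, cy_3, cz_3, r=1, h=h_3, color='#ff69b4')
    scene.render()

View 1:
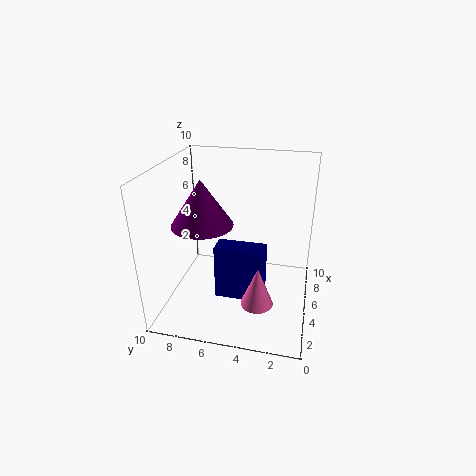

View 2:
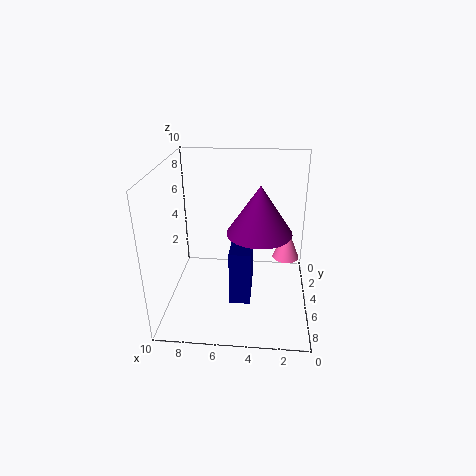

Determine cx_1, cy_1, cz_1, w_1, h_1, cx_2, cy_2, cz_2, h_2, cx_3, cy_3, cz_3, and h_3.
cx_1 = 4
cy_1 = 3
cz_1 = 0.5
w_1 = 1.5
h_1 = 4
cx_2 = 3.5
cy_2 = 7
cz_2 = 6.5
h_2 = 3
cx_3 = 1.5
cy_3 = 3
cz_3 = 2.5
h_3 = 2.5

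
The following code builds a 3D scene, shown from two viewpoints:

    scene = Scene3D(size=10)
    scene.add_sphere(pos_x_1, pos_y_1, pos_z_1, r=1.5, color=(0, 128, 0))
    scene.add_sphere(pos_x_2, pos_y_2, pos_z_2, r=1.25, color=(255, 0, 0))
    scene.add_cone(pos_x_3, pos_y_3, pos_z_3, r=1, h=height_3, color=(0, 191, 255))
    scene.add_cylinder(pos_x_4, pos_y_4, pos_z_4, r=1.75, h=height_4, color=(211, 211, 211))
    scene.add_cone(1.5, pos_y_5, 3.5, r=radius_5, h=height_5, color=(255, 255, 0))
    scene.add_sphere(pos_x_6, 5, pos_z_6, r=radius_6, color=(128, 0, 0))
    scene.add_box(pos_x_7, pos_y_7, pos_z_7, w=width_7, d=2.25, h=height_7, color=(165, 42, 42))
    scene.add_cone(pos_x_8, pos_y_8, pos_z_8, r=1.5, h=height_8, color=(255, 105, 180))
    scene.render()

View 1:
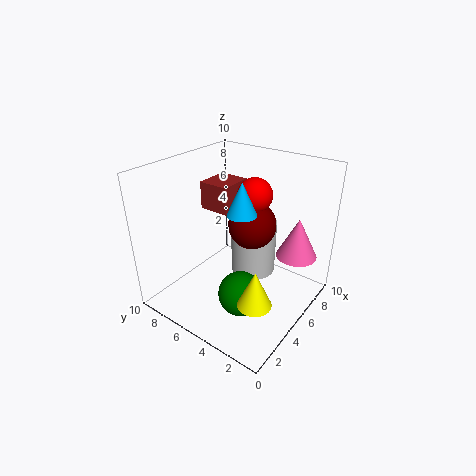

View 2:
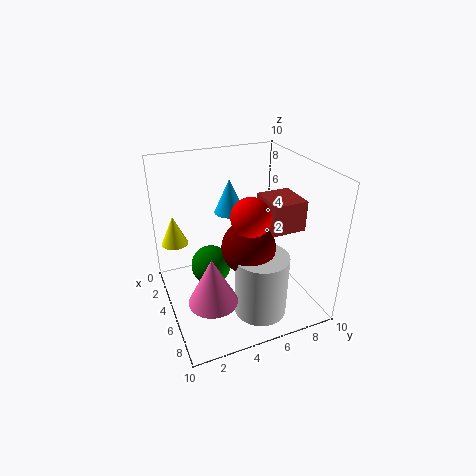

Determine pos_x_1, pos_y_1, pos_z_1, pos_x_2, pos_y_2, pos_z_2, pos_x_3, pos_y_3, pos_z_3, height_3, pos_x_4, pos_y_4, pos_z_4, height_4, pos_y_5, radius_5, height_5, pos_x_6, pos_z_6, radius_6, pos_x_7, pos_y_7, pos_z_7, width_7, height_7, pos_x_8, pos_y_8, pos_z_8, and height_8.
pos_x_1 = 3.25, pos_y_1 = 3.5, pos_z_1 = 2, pos_x_2 = 7, pos_y_2 = 5, pos_z_2 = 7.5, pos_x_3 = 4.75, pos_y_3 = 4.5, pos_z_3 = 7, height_3 = 2.25, pos_x_4 = 7.75, pos_y_4 = 5.5, pos_z_4 = 0.75, height_4 = 4.25, pos_y_5 = 1.25, radius_5 = 1, height_5 = 2.25, pos_x_6 = 6.75, pos_z_6 = 5.25, radius_6 = 1.75, pos_x_7 = 5.25, pos_y_7 = 6.25, pos_z_7 = 6.25, width_7 = 2.5, height_7 = 2, pos_x_8 = 8.25, pos_y_8 = 2, pos_z_8 = 3, height_8 = 3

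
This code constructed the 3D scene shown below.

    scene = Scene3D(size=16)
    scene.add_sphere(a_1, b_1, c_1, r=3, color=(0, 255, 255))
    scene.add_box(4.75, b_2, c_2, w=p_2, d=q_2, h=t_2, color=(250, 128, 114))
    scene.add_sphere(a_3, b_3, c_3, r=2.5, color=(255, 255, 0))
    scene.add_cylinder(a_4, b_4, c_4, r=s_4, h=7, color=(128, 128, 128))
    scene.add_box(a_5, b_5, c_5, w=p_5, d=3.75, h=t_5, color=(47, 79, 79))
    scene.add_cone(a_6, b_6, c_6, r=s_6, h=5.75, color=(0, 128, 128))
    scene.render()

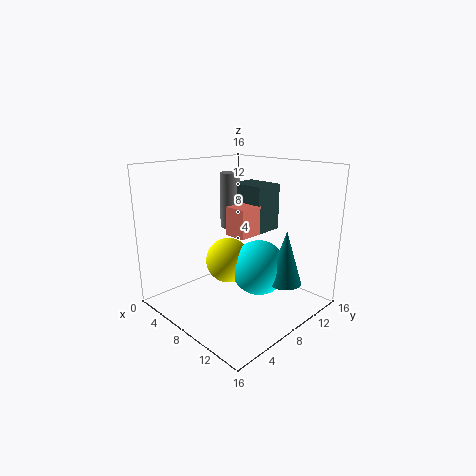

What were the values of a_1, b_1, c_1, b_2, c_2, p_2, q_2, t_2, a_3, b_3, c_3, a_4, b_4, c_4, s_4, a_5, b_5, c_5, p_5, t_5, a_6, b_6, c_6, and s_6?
a_1 = 10.5
b_1 = 8.75
c_1 = 5
b_2 = 9.25
c_2 = 7.25
p_2 = 2.75
q_2 = 3
t_2 = 3.5
a_3 = 7.5
b_3 = 7
c_3 = 5.5
a_4 = 2.5
b_4 = 12
c_4 = 7.25
s_4 = 1.25
a_5 = 2.75
b_5 = 12
c_5 = 7.25
p_5 = 4.75
t_5 = 5.75
a_6 = 13.5
b_6 = 9.5
c_6 = 4
s_6 = 1.75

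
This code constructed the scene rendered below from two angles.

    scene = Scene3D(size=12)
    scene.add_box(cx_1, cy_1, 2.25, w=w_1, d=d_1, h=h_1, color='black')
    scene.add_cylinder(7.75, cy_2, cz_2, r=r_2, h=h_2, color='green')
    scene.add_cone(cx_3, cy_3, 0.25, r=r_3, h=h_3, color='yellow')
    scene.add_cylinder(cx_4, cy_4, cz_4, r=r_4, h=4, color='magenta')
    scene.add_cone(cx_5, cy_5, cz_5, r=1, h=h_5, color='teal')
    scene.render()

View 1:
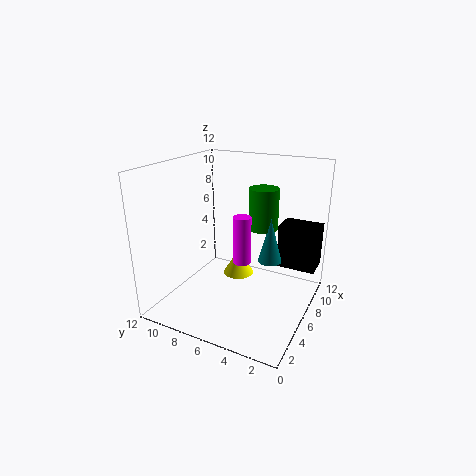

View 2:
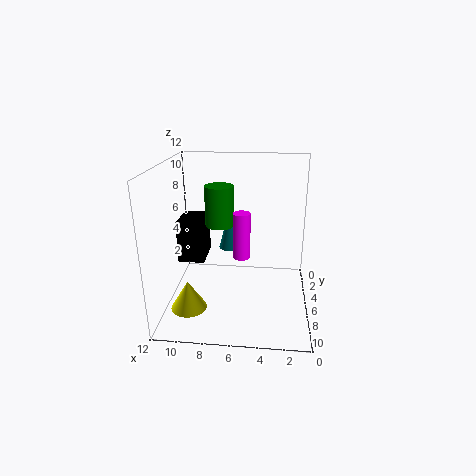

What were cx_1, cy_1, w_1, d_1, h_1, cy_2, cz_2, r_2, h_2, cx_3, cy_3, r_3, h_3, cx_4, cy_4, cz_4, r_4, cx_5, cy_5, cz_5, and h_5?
cx_1 = 9.5
cy_1 = 0.25
w_1 = 2.5
d_1 = 3.5
h_1 = 4
cy_2 = 4.5
cz_2 = 6.5
r_2 = 1.25
h_2 = 3.5
cx_3 = 10
cy_3 = 8
r_3 = 1.5
h_3 = 2.5
cx_4 = 5.75
cy_4 = 5.5
cz_4 = 4
r_4 = 0.75
cx_5 = 7
cy_5 = 3.5
cz_5 = 4
h_5 = 3.75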